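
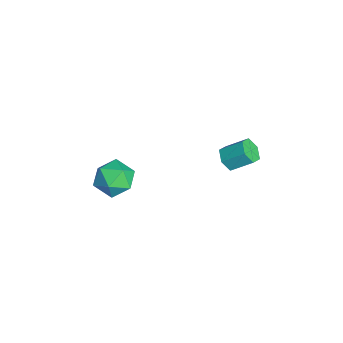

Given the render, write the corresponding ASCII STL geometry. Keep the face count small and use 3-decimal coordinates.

solid 
facet normal -0.190 -0.774 -0.604
outer loop
vertex -2.809 2.531 -3.412
vertex -3.514 2.504 -3.156
vertex -3.347 2.928 -3.752
endloop
endfacet
facet normal 0.671 0.348 -0.655
outer loop
vertex -2.809 2.531 -3.412
vertex -3.347 2.928 -3.752
vertex -2.542 3.622 -2.56
endloop
endfacet
facet normal 0.671 0.346 -0.655
outer loop
vertex -2.542 3.622 -2.56
vertex -3.347 2.928 -3.752
vertex -3.079 4.02 -2.9
endloop
endfacet
facet normal 0.191 0.774 0.604
outer loop
vertex -2.542 3.622 -2.56
vertex -3.079 4.02 -2.9
vertex -3.246 3.596 -2.304
endloop
endfacet
facet normal -0.191 -0.774 -0.604
outer loop
vertex -3.347 2.928 -3.752
vertex -3.514 2.504 -3.156
vertex -4.052 2.902 -3.496
endloop
endfacet
facet normal -0.285 0.632 -0.721
outer loop
vertex -3.347 2.928 -3.752
vertex -4.052 2.902 -3.496
vertex -3.079 4.02 -2.9
endloop
endfacet
facet normal -0.286 0.632 -0.720
outer loop
vertex -3.079 4.02 -2.9
vertex -4.052 2.902 -3.496
vertex -3.784 3.993 -2.644
endloop
endfacet
facet normal 0.190 0.774 0.604
outer loop
vertex -3.079 4.02 -2.9
vertex -3.784 3.993 -2.644
vertex -3.246 3.596 -2.304
endloop
endfacet
facet normal -0.191 -0.774 -0.604
outer loop
vertex -4.052 2.902 -3.496
vertex -3.514 2.504 -3.156
vertex -4.218 2.478 -2.9
endloop
endfacet
facet normal -0.956 0.285 -0.064
outer loop
vertex -4.052 2.902 -3.496
vertex -4.218 2.478 -2.9
vertex -3.784 3.993 -2.644
endloop
endfacet
facet normal -0.956 0.285 -0.065
outer loop
vertex -3.784 3.993 -2.644
vertex -4.218 2.478 -2.9
vertex -3.951 3.569 -2.048
endloop
endfacet
facet normal 0.190 0.774 0.604
outer loop
vertex -3.784 3.993 -2.644
vertex -3.951 3.569 -2.048
vertex -3.246 3.596 -2.304
endloop
endfacet
facet normal -0.191 -0.774 -0.604
outer loop
vertex -4.218 2.478 -2.9
vertex -3.514 2.504 -3.156
vertex -3.681 2.08 -2.56
endloop
endfacet
facet normal -0.672 -0.347 0.655
outer loop
vertex -4.218 2.478 -2.9
vertex -3.681 2.08 -2.56
vertex -3.951 3.569 -2.048
endloop
endfacet
facet normal -0.671 -0.347 0.656
outer loop
vertex -3.951 3.569 -2.048
vertex -3.681 2.08 -2.56
vertex -3.413 3.172 -1.708
endloop
endfacet
facet normal 0.190 0.774 0.604
outer loop
vertex -3.951 3.569 -2.048
vertex -3.413 3.172 -1.708
vertex -3.246 3.596 -2.304
endloop
endfacet
facet normal -0.190 -0.774 -0.604
outer loop
vertex -3.681 2.08 -2.56
vertex -3.514 2.504 -3.156
vertex -2.976 2.107 -2.816
endloop
endfacet
facet normal 0.286 -0.632 0.720
outer loop
vertex -3.681 2.08 -2.56
vertex -2.976 2.107 -2.816
vertex -3.413 3.172 -1.708
endloop
endfacet
facet normal 0.285 -0.632 0.720
outer loop
vertex -3.413 3.172 -1.708
vertex -2.976 2.107 -2.816
vertex -2.708 3.198 -1.964
endloop
endfacet
facet normal 0.191 0.774 0.604
outer loop
vertex -3.413 3.172 -1.708
vertex -2.708 3.198 -1.964
vertex -3.246 3.596 -2.304
endloop
endfacet
facet normal -0.190 -0.774 -0.604
outer loop
vertex -2.976 2.107 -2.816
vertex -3.514 2.504 -3.156
vertex -2.809 2.531 -3.412
endloop
endfacet
facet normal 0.956 -0.286 0.065
outer loop
vertex -2.976 2.107 -2.816
vertex -2.809 2.531 -3.412
vertex -2.708 3.198 -1.964
endloop
endfacet
facet normal 0.957 -0.284 0.064
outer loop
vertex -2.708 3.198 -1.964
vertex -2.809 2.531 -3.412
vertex -2.542 3.622 -2.56
endloop
endfacet
facet normal 0.191 0.774 0.604
outer loop
vertex -2.708 3.198 -1.964
vertex -2.542 3.622 -2.56
vertex -3.246 3.596 -2.304
endloop
endfacet
facet normal -0.783 0.593 0.187
outer loop
vertex -4.19 -2.839 -4.268
vertex -4.023 -2.976 -3.131
vertex -3.501 -2.11 -3.693
endloop
endfacet
facet normal -0.465 0.776 -0.426
outer loop
vertex -4.19 -2.839 -4.268
vertex -3.501 -2.11 -3.693
vertex -3.19 -2.497 -4.737
endloop
endfacet
facet normal -0.472 0.206 -0.857
outer loop
vertex -4.19 -2.839 -4.268
vertex -3.19 -2.497 -4.737
vertex -3.52 -3.602 -4.821
endloop
endfacet
facet normal -0.795 -0.328 -0.511
outer loop
vertex -4.19 -2.839 -4.268
vertex -3.52 -3.602 -4.821
vertex -4.035 -3.898 -3.829
endloop
endfacet
facet normal -0.987 -0.089 0.134
outer loop
vertex -4.19 -2.839 -4.268
vertex -4.035 -3.898 -3.829
vertex -4.023 -2.976 -3.131
endloop
endfacet
facet normal 0.215 0.935 -0.282
outer loop
vertex -3.19 -2.497 -4.737
vertex -3.501 -2.11 -3.693
vertex -2.405 -2.422 -3.891
endloop
endfacet
facet normal -0.299 0.640 0.708
outer loop
vertex -3.501 -2.11 -3.693
vertex -4.023 -2.976 -3.131
vertex -2.92 -2.718 -2.899
endloop
endfacet
facet normal -0.628 -0.464 0.624
outer loop
vertex -4.023 -2.976 -3.131
vertex -4.035 -3.898 -3.829
vertex -3.25 -3.823 -2.983
endloop
endfacet
facet normal -0.318 -0.851 -0.419
outer loop
vertex -4.035 -3.898 -3.829
vertex -3.52 -3.602 -4.821
vertex -2.939 -4.21 -4.027
endloop
endfacet
facet normal 0.203 0.014 -0.979
outer loop
vertex -3.52 -3.602 -4.821
vertex -3.19 -2.497 -4.737
vertex -2.417 -3.344 -4.589
endloop
endfacet
facet normal 0.795 0.328 0.511
outer loop
vertex -2.25 -3.481 -3.452
vertex -2.405 -2.422 -3.891
vertex -2.92 -2.718 -2.899
endloop
endfacet
facet normal 0.472 -0.206 0.857
outer loop
vertex -2.25 -3.481 -3.452
vertex -2.92 -2.718 -2.899
vertex -3.25 -3.823 -2.983
endloop
endfacet
facet normal 0.465 -0.776 0.426
outer loop
vertex -2.25 -3.481 -3.452
vertex -3.25 -3.823 -2.983
vertex -2.939 -4.21 -4.027
endloop
endfacet
facet normal 0.783 -0.593 -0.187
outer loop
vertex -2.25 -3.481 -3.452
vertex -2.939 -4.21 -4.027
vertex -2.417 -3.344 -4.589
endloop
endfacet
facet normal 0.987 0.089 -0.134
outer loop
vertex -2.25 -3.481 -3.452
vertex -2.417 -3.344 -4.589
vertex -2.405 -2.422 -3.891
endloop
endfacet
facet normal 0.318 0.851 0.419
outer loop
vertex -2.92 -2.718 -2.899
vertex -2.405 -2.422 -3.891
vertex -3.501 -2.11 -3.693
endloop
endfacet
facet normal -0.203 -0.014 0.979
outer loop
vertex -3.25 -3.823 -2.983
vertex -2.92 -2.718 -2.899
vertex -4.023 -2.976 -3.131
endloop
endfacet
facet normal -0.215 -0.935 0.282
outer loop
vertex -2.939 -4.21 -4.027
vertex -3.25 -3.823 -2.983
vertex -4.035 -3.898 -3.829
endloop
endfacet
facet normal 0.299 -0.640 -0.708
outer loop
vertex -2.417 -3.344 -4.589
vertex -2.939 -4.21 -4.027
vertex -3.52 -3.602 -4.821
endloop
endfacet
facet normal 0.628 0.464 -0.624
outer loop
vertex -2.405 -2.422 -3.891
vertex -2.417 -3.344 -4.589
vertex -3.19 -2.497 -4.737
endloop
endfacet

endsolid


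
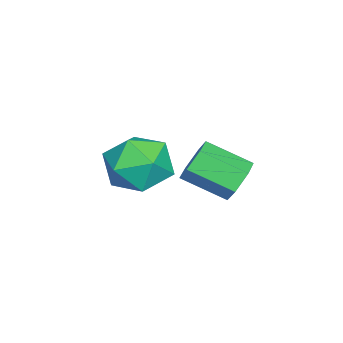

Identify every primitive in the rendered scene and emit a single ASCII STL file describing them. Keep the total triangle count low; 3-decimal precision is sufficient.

solid 
facet normal -0.968 -0.235 -0.086
outer loop
vertex -0.51 -2.79 -1.007
vertex -0.211 -3.909 -1.315
vertex -0.381 -3.63 -0.162
endloop
endfacet
facet normal -0.872 0.274 0.405
outer loop
vertex -0.51 -2.79 -1.007
vertex -0.381 -3.63 -0.162
vertex 0.05 -2.526 0.02
endloop
endfacet
facet normal -0.553 0.828 0.089
outer loop
vertex -0.51 -2.79 -1.007
vertex 0.05 -2.526 0.02
vertex 0.487 -2.123 -1.021
endloop
endfacet
facet normal -0.452 0.662 -0.598
outer loop
vertex -0.51 -2.79 -1.007
vertex 0.487 -2.123 -1.021
vertex 0.326 -2.977 -1.846
endloop
endfacet
facet normal -0.708 0.005 -0.706
outer loop
vertex -0.51 -2.79 -1.007
vertex 0.326 -2.977 -1.846
vertex -0.211 -3.909 -1.315
endloop
endfacet
facet normal -0.429 0.019 0.903
outer loop
vertex 0.05 -2.526 0.02
vertex -0.381 -3.63 -0.162
vertex 0.694 -3.483 0.346
endloop
endfacet
facet normal -0.584 -0.804 0.108
outer loop
vertex -0.381 -3.63 -0.162
vertex -0.211 -3.909 -1.315
vertex 0.533 -4.337 -0.479
endloop
endfacet
facet normal -0.164 -0.415 -0.895
outer loop
vertex -0.211 -3.909 -1.315
vertex 0.326 -2.977 -1.846
vertex 0.97 -3.934 -1.52
endloop
endfacet
facet normal 0.251 0.648 -0.719
outer loop
vertex 0.326 -2.977 -1.846
vertex 0.487 -2.123 -1.021
vertex 1.401 -2.83 -1.338
endloop
endfacet
facet normal 0.087 0.916 0.391
outer loop
vertex 0.487 -2.123 -1.021
vertex 0.05 -2.526 0.02
vertex 1.231 -2.551 -0.185
endloop
endfacet
facet normal 0.452 -0.662 0.598
outer loop
vertex 1.53 -3.67 -0.493
vertex 0.694 -3.483 0.346
vertex 0.533 -4.337 -0.479
endloop
endfacet
facet normal 0.553 -0.828 -0.089
outer loop
vertex 1.53 -3.67 -0.493
vertex 0.533 -4.337 -0.479
vertex 0.97 -3.934 -1.52
endloop
endfacet
facet normal 0.872 -0.274 -0.405
outer loop
vertex 1.53 -3.67 -0.493
vertex 0.97 -3.934 -1.52
vertex 1.401 -2.83 -1.338
endloop
endfacet
facet normal 0.968 0.235 0.086
outer loop
vertex 1.53 -3.67 -0.493
vertex 1.401 -2.83 -1.338
vertex 1.231 -2.551 -0.185
endloop
endfacet
facet normal 0.708 -0.005 0.706
outer loop
vertex 1.53 -3.67 -0.493
vertex 1.231 -2.551 -0.185
vertex 0.694 -3.483 0.346
endloop
endfacet
facet normal -0.251 -0.648 0.719
outer loop
vertex 0.533 -4.337 -0.479
vertex 0.694 -3.483 0.346
vertex -0.381 -3.63 -0.162
endloop
endfacet
facet normal -0.087 -0.916 -0.391
outer loop
vertex 0.97 -3.934 -1.52
vertex 0.533 -4.337 -0.479
vertex -0.211 -3.909 -1.315
endloop
endfacet
facet normal 0.429 -0.019 -0.903
outer loop
vertex 1.401 -2.83 -1.338
vertex 0.97 -3.934 -1.52
vertex 0.326 -2.977 -1.846
endloop
endfacet
facet normal 0.584 0.804 -0.108
outer loop
vertex 1.231 -2.551 -0.185
vertex 1.401 -2.83 -1.338
vertex 0.487 -2.123 -1.021
endloop
endfacet
facet normal 0.164 0.415 0.895
outer loop
vertex 0.694 -3.483 0.346
vertex 1.231 -2.551 -0.185
vertex 0.05 -2.526 0.02
endloop
endfacet
facet normal -0.021 0.895 -0.446
outer loop
vertex 2.245 0.534 0.541
vertex 1.914 0.228 -0.058
vertex 1.497 0.498 0.504
endloop
endfacet
facet normal -0.066 0.444 0.894
outer loop
vertex 2.245 0.534 0.541
vertex 1.497 0.498 0.504
vertex 2.278 -0.862 1.237
endloop
endfacet
facet normal -0.066 0.444 0.894
outer loop
vertex 2.278 -0.862 1.237
vertex 1.497 0.498 0.504
vertex 1.53 -0.898 1.2
endloop
endfacet
facet normal 0.021 -0.895 0.446
outer loop
vertex 2.278 -0.862 1.237
vertex 1.53 -0.898 1.2
vertex 1.946 -1.168 0.638
endloop
endfacet
facet normal -0.021 0.895 -0.446
outer loop
vertex 1.497 0.498 0.504
vertex 1.914 0.228 -0.058
vertex 1.165 0.192 -0.095
endloop
endfacet
facet normal -0.896 0.181 0.405
outer loop
vertex 1.497 0.498 0.504
vertex 1.165 0.192 -0.095
vertex 1.53 -0.898 1.2
endloop
endfacet
facet normal -0.896 0.181 0.405
outer loop
vertex 1.53 -0.898 1.2
vertex 1.165 0.192 -0.095
vertex 1.198 -1.204 0.601
endloop
endfacet
facet normal 0.021 -0.895 0.446
outer loop
vertex 1.53 -0.898 1.2
vertex 1.198 -1.204 0.601
vertex 1.946 -1.168 0.638
endloop
endfacet
facet normal -0.021 0.895 -0.446
outer loop
vertex 1.165 0.192 -0.095
vertex 1.914 0.228 -0.058
vertex 1.582 -0.078 -0.657
endloop
endfacet
facet normal -0.831 -0.264 -0.490
outer loop
vertex 1.165 0.192 -0.095
vertex 1.582 -0.078 -0.657
vertex 1.198 -1.204 0.601
endloop
endfacet
facet normal -0.831 -0.264 -0.490
outer loop
vertex 1.198 -1.204 0.601
vertex 1.582 -0.078 -0.657
vertex 1.615 -1.474 0.039
endloop
endfacet
facet normal 0.021 -0.895 0.446
outer loop
vertex 1.198 -1.204 0.601
vertex 1.615 -1.474 0.039
vertex 1.946 -1.168 0.638
endloop
endfacet
facet normal -0.021 0.895 -0.446
outer loop
vertex 1.582 -0.078 -0.657
vertex 1.914 0.228 -0.058
vertex 2.33 -0.042 -0.62
endloop
endfacet
facet normal 0.066 -0.444 -0.894
outer loop
vertex 1.582 -0.078 -0.657
vertex 2.33 -0.042 -0.62
vertex 1.615 -1.474 0.039
endloop
endfacet
facet normal 0.066 -0.444 -0.894
outer loop
vertex 1.615 -1.474 0.039
vertex 2.33 -0.042 -0.62
vertex 2.363 -1.438 0.076
endloop
endfacet
facet normal 0.021 -0.895 0.446
outer loop
vertex 1.615 -1.474 0.039
vertex 2.363 -1.438 0.076
vertex 1.946 -1.168 0.638
endloop
endfacet
facet normal -0.021 0.895 -0.446
outer loop
vertex 2.33 -0.042 -0.62
vertex 1.914 0.228 -0.058
vertex 2.662 0.264 -0.021
endloop
endfacet
facet normal 0.896 -0.181 -0.405
outer loop
vertex 2.33 -0.042 -0.62
vertex 2.662 0.264 -0.021
vertex 2.363 -1.438 0.076
endloop
endfacet
facet normal 0.896 -0.181 -0.405
outer loop
vertex 2.363 -1.438 0.076
vertex 2.662 0.264 -0.021
vertex 2.695 -1.132 0.675
endloop
endfacet
facet normal 0.021 -0.895 0.446
outer loop
vertex 2.363 -1.438 0.076
vertex 2.695 -1.132 0.675
vertex 1.946 -1.168 0.638
endloop
endfacet
facet normal -0.021 0.895 -0.446
outer loop
vertex 2.662 0.264 -0.021
vertex 1.914 0.228 -0.058
vertex 2.245 0.534 0.541
endloop
endfacet
facet normal 0.831 0.264 0.490
outer loop
vertex 2.662 0.264 -0.021
vertex 2.245 0.534 0.541
vertex 2.695 -1.132 0.675
endloop
endfacet
facet normal 0.831 0.264 0.490
outer loop
vertex 2.695 -1.132 0.675
vertex 2.245 0.534 0.541
vertex 2.278 -0.862 1.237
endloop
endfacet
facet normal 0.021 -0.895 0.446
outer loop
vertex 2.695 -1.132 0.675
vertex 2.278 -0.862 1.237
vertex 1.946 -1.168 0.638
endloop
endfacet

endsolid


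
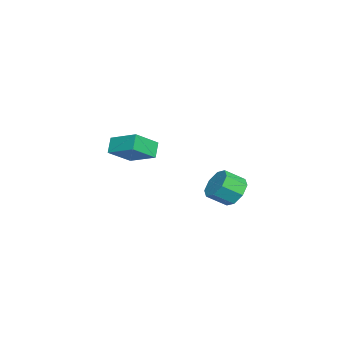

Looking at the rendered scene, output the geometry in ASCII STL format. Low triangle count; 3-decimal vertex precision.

solid 
facet normal -0.666 0.037 0.745
outer loop
vertex -1.569 -1.561 -1.233
vertex -2.423 -0.709 -2.038
vertex -2.269 -2.798 -1.798
endloop
endfacet
facet normal 0.590 -0.587 0.555
outer loop
vertex -1.677 -2.831 -2.462
vertex -1.569 -1.561 -1.233
vertex -2.269 -2.798 -1.798
endloop
endfacet
facet normal -0.665 0.037 0.746
outer loop
vertex -2.269 -2.798 -1.798
vertex -2.423 -0.709 -2.038
vertex -3.124 -1.947 -2.603
endloop
endfacet
facet normal -0.458 -0.809 -0.368
outer loop
vertex -3.124 -1.947 -2.603
vertex -1.677 -2.831 -2.462
vertex -2.269 -2.798 -1.798
endloop
endfacet
facet normal 0.459 0.808 0.369
outer loop
vertex -1.569 -1.561 -1.233
vertex -1.831 -0.742 -2.702
vertex -2.423 -0.709 -2.038
endloop
endfacet
facet normal 0.590 -0.587 0.555
outer loop
vertex -0.976 -1.593 -1.897
vertex -1.569 -1.561 -1.233
vertex -1.677 -2.831 -2.462
endloop
endfacet
facet normal 0.457 0.809 0.369
outer loop
vertex -0.976 -1.593 -1.897
vertex -1.831 -0.742 -2.702
vertex -1.569 -1.561 -1.233
endloop
endfacet
facet normal -0.590 0.587 -0.555
outer loop
vertex -2.423 -0.709 -2.038
vertex -1.831 -0.742 -2.702
vertex -3.124 -1.947 -2.603
endloop
endfacet
facet normal -0.458 -0.808 -0.370
outer loop
vertex -2.531 -1.979 -3.267
vertex -1.677 -2.831 -2.462
vertex -3.124 -1.947 -2.603
endloop
endfacet
facet normal -0.590 0.587 -0.555
outer loop
vertex -3.124 -1.947 -2.603
vertex -1.831 -0.742 -2.702
vertex -2.531 -1.979 -3.267
endloop
endfacet
facet normal 0.666 -0.037 -0.745
outer loop
vertex -2.531 -1.979 -3.267
vertex -0.976 -1.593 -1.897
vertex -1.677 -2.831 -2.462
endloop
endfacet
facet normal 0.666 -0.036 -0.745
outer loop
vertex -1.831 -0.742 -2.702
vertex -0.976 -1.593 -1.897
vertex -2.531 -1.979 -3.267
endloop
endfacet
facet normal -0.264 0.786 -0.559
outer loop
vertex 3.311 2.97 -3.037
vertex 2.993 3.309 -2.411
vertex 3.7 3.312 -2.74
endloop
endfacet
facet normal 0.711 -0.233 -0.663
outer loop
vertex 3.311 2.97 -3.037
vertex 3.7 3.312 -2.74
vertex 3.586 2.153 -2.455
endloop
endfacet
facet normal 0.711 -0.233 -0.663
outer loop
vertex 3.586 2.153 -2.455
vertex 3.7 3.312 -2.74
vertex 3.975 2.495 -2.158
endloop
endfacet
facet normal 0.264 -0.786 0.559
outer loop
vertex 3.586 2.153 -2.455
vertex 3.975 2.495 -2.158
vertex 3.267 2.491 -1.829
endloop
endfacet
facet normal -0.264 0.786 -0.559
outer loop
vertex 3.7 3.312 -2.74
vertex 2.993 3.309 -2.411
vertex 3.674 3.652 -2.25
endloop
endfacet
facet normal 0.963 0.241 -0.116
outer loop
vertex 3.7 3.312 -2.74
vertex 3.674 3.652 -2.25
vertex 3.975 2.495 -2.158
endloop
endfacet
facet normal 0.963 0.241 -0.116
outer loop
vertex 3.975 2.495 -2.158
vertex 3.674 3.652 -2.25
vertex 3.949 2.835 -1.668
endloop
endfacet
facet normal 0.264 -0.786 0.559
outer loop
vertex 3.975 2.495 -2.158
vertex 3.949 2.835 -1.668
vertex 3.267 2.491 -1.829
endloop
endfacet
facet normal -0.264 0.786 -0.559
outer loop
vertex 3.674 3.652 -2.25
vertex 2.993 3.309 -2.411
vertex 3.249 3.791 -1.854
endloop
endfacet
facet normal 0.651 0.573 0.497
outer loop
vertex 3.674 3.652 -2.25
vertex 3.249 3.791 -1.854
vertex 3.949 2.835 -1.668
endloop
endfacet
facet normal 0.651 0.573 0.498
outer loop
vertex 3.949 2.835 -1.668
vertex 3.249 3.791 -1.854
vertex 3.524 2.974 -1.273
endloop
endfacet
facet normal 0.264 -0.785 0.560
outer loop
vertex 3.949 2.835 -1.668
vertex 3.524 2.974 -1.273
vertex 3.267 2.491 -1.829
endloop
endfacet
facet normal -0.264 0.786 -0.559
outer loop
vertex 3.249 3.791 -1.854
vertex 2.993 3.309 -2.411
vertex 2.674 3.647 -1.785
endloop
endfacet
facet normal -0.044 0.569 0.821
outer loop
vertex 3.249 3.791 -1.854
vertex 2.674 3.647 -1.785
vertex 3.524 2.974 -1.273
endloop
endfacet
facet normal -0.043 0.570 0.820
outer loop
vertex 3.524 2.974 -1.273
vertex 2.674 3.647 -1.785
vertex 2.949 2.83 -1.203
endloop
endfacet
facet normal 0.265 -0.785 0.560
outer loop
vertex 3.524 2.974 -1.273
vertex 2.949 2.83 -1.203
vertex 3.267 2.491 -1.829
endloop
endfacet
facet normal -0.264 0.786 -0.559
outer loop
vertex 2.674 3.647 -1.785
vertex 2.993 3.309 -2.411
vertex 2.285 3.305 -2.082
endloop
endfacet
facet normal -0.711 0.233 0.663
outer loop
vertex 2.674 3.647 -1.785
vertex 2.285 3.305 -2.082
vertex 2.949 2.83 -1.203
endloop
endfacet
facet normal -0.711 0.233 0.663
outer loop
vertex 2.949 2.83 -1.203
vertex 2.285 3.305 -2.082
vertex 2.56 2.488 -1.5
endloop
endfacet
facet normal 0.264 -0.786 0.559
outer loop
vertex 2.949 2.83 -1.203
vertex 2.56 2.488 -1.5
vertex 3.267 2.491 -1.829
endloop
endfacet
facet normal -0.264 0.786 -0.559
outer loop
vertex 2.285 3.305 -2.082
vertex 2.993 3.309 -2.411
vertex 2.311 2.965 -2.572
endloop
endfacet
facet normal -0.963 -0.241 0.116
outer loop
vertex 2.285 3.305 -2.082
vertex 2.311 2.965 -2.572
vertex 2.56 2.488 -1.5
endloop
endfacet
facet normal -0.963 -0.241 0.116
outer loop
vertex 2.56 2.488 -1.5
vertex 2.311 2.965 -2.572
vertex 2.586 2.148 -1.99
endloop
endfacet
facet normal 0.264 -0.786 0.559
outer loop
vertex 2.56 2.488 -1.5
vertex 2.586 2.148 -1.99
vertex 3.267 2.491 -1.829
endloop
endfacet
facet normal -0.264 0.785 -0.560
outer loop
vertex 2.311 2.965 -2.572
vertex 2.993 3.309 -2.411
vertex 2.736 2.826 -2.967
endloop
endfacet
facet normal -0.650 -0.574 -0.498
outer loop
vertex 2.311 2.965 -2.572
vertex 2.736 2.826 -2.967
vertex 2.586 2.148 -1.99
endloop
endfacet
facet normal -0.651 -0.573 -0.498
outer loop
vertex 2.586 2.148 -1.99
vertex 2.736 2.826 -2.967
vertex 3.011 2.009 -2.386
endloop
endfacet
facet normal 0.264 -0.786 0.559
outer loop
vertex 2.586 2.148 -1.99
vertex 3.011 2.009 -2.386
vertex 3.267 2.491 -1.829
endloop
endfacet
facet normal -0.265 0.785 -0.560
outer loop
vertex 2.736 2.826 -2.967
vertex 2.993 3.309 -2.411
vertex 3.311 2.97 -3.037
endloop
endfacet
facet normal 0.043 -0.569 -0.821
outer loop
vertex 2.736 2.826 -2.967
vertex 3.311 2.97 -3.037
vertex 3.011 2.009 -2.386
endloop
endfacet
facet normal 0.044 -0.570 -0.821
outer loop
vertex 3.011 2.009 -2.386
vertex 3.311 2.97 -3.037
vertex 3.586 2.153 -2.455
endloop
endfacet
facet normal 0.264 -0.786 0.559
outer loop
vertex 3.011 2.009 -2.386
vertex 3.586 2.153 -2.455
vertex 3.267 2.491 -1.829
endloop
endfacet

endsolid


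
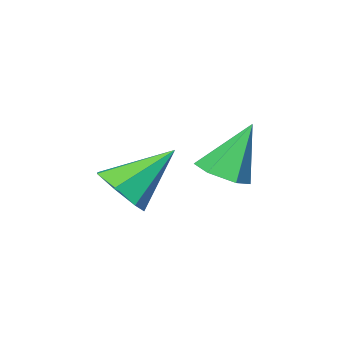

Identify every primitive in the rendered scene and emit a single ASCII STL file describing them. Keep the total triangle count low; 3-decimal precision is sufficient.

solid 
facet normal 0.451 -0.094 -0.888
outer loop
vertex -0.426 -4.151 -2.963
vertex -0.997 -3.595 -3.312
vertex -0.256 -3.298 -2.967
endloop
endfacet
facet normal 0.657 -0.128 0.743
outer loop
vertex -0.426 -4.151 -2.963
vertex -0.256 -3.298 -2.967
vertex -1.903 -3.405 -1.528
endloop
endfacet
facet normal 0.451 -0.095 -0.887
outer loop
vertex -0.256 -3.298 -2.967
vertex -0.997 -3.595 -3.312
vertex -0.827 -2.742 -3.317
endloop
endfacet
facet normal 0.408 0.748 0.523
outer loop
vertex -0.256 -3.298 -2.967
vertex -0.827 -2.742 -3.317
vertex -1.903 -3.405 -1.528
endloop
endfacet
facet normal 0.450 -0.095 -0.888
outer loop
vertex -0.827 -2.742 -3.317
vertex -0.997 -3.595 -3.312
vertex -1.568 -3.039 -3.661
endloop
endfacet
facet normal -0.407 0.909 0.092
outer loop
vertex -0.827 -2.742 -3.317
vertex -1.568 -3.039 -3.661
vertex -1.903 -3.405 -1.528
endloop
endfacet
facet normal 0.451 -0.094 -0.888
outer loop
vertex -1.568 -3.039 -3.661
vertex -0.997 -3.595 -3.312
vertex -1.739 -3.892 -3.657
endloop
endfacet
facet normal -0.974 0.195 -0.120
outer loop
vertex -1.568 -3.039 -3.661
vertex -1.739 -3.892 -3.657
vertex -1.903 -3.405 -1.528
endloop
endfacet
facet normal 0.451 -0.094 -0.888
outer loop
vertex -1.739 -3.892 -3.657
vertex -0.997 -3.595 -3.312
vertex -1.168 -4.448 -3.308
endloop
endfacet
facet normal -0.725 -0.682 0.100
outer loop
vertex -1.739 -3.892 -3.657
vertex -1.168 -4.448 -3.308
vertex -1.903 -3.405 -1.528
endloop
endfacet
facet normal 0.451 -0.094 -0.888
outer loop
vertex -1.168 -4.448 -3.308
vertex -0.997 -3.595 -3.312
vertex -0.426 -4.151 -2.963
endloop
endfacet
facet normal 0.090 -0.843 0.531
outer loop
vertex -1.168 -4.448 -3.308
vertex -0.426 -4.151 -2.963
vertex -1.903 -3.405 -1.528
endloop
endfacet
facet normal 0.736 -0.215 -0.641
outer loop
vertex 2.707 -3.5 -2.871
vertex 2.116 -4.104 -3.347
vertex 2.262 -3.157 -3.497
endloop
endfacet
facet normal 0.104 0.901 0.420
outer loop
vertex 2.707 -3.5 -2.871
vertex 2.262 -3.157 -3.497
vertex 0.584 -3.656 -2.013
endloop
endfacet
facet normal 0.737 -0.215 -0.641
outer loop
vertex 2.262 -3.157 -3.497
vertex 2.116 -4.104 -3.347
vertex 1.707 -3.527 -4.011
endloop
endfacet
facet normal -0.424 0.887 -0.181
outer loop
vertex 2.262 -3.157 -3.497
vertex 1.707 -3.527 -4.011
vertex 0.584 -3.656 -2.013
endloop
endfacet
facet normal 0.737 -0.216 -0.641
outer loop
vertex 1.707 -3.527 -4.011
vertex 2.116 -4.104 -3.347
vertex 1.46 -4.332 -4.024
endloop
endfacet
facet normal -0.847 0.267 -0.459
outer loop
vertex 1.707 -3.527 -4.011
vertex 1.46 -4.332 -4.024
vertex 0.584 -3.656 -2.013
endloop
endfacet
facet normal 0.737 -0.216 -0.641
outer loop
vertex 1.46 -4.332 -4.024
vertex 2.116 -4.104 -3.347
vertex 1.707 -4.965 -3.527
endloop
endfacet
facet normal -0.847 -0.491 -0.204
outer loop
vertex 1.46 -4.332 -4.024
vertex 1.707 -4.965 -3.527
vertex 0.584 -3.656 -2.013
endloop
endfacet
facet normal 0.736 -0.216 -0.641
outer loop
vertex 1.707 -4.965 -3.527
vertex 2.116 -4.104 -3.347
vertex 2.262 -4.95 -2.895
endloop
endfacet
facet normal -0.424 -0.817 0.392
outer loop
vertex 1.707 -4.965 -3.527
vertex 2.262 -4.95 -2.895
vertex 0.584 -3.656 -2.013
endloop
endfacet
facet normal 0.737 -0.215 -0.641
outer loop
vertex 2.262 -4.95 -2.895
vertex 2.116 -4.104 -3.347
vertex 2.707 -4.298 -2.602
endloop
endfacet
facet normal 0.103 -0.465 0.879
outer loop
vertex 2.262 -4.95 -2.895
vertex 2.707 -4.298 -2.602
vertex 0.584 -3.656 -2.013
endloop
endfacet
facet normal 0.737 -0.216 -0.641
outer loop
vertex 2.707 -4.298 -2.602
vertex 2.116 -4.104 -3.347
vertex 2.707 -3.5 -2.871
endloop
endfacet
facet normal 0.338 0.301 0.892
outer loop
vertex 2.707 -4.298 -2.602
vertex 2.707 -3.5 -2.871
vertex 0.584 -3.656 -2.013
endloop
endfacet

endsolid


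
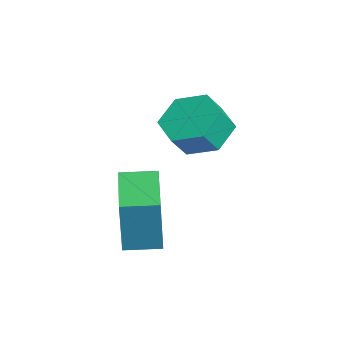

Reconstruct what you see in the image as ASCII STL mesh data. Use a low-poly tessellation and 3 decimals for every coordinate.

solid 
facet normal -0.367 0.491 -0.790
outer loop
vertex -2.729 1.613 -1.407
vertex -3.657 1.36 -1.133
vertex -3.25 2.209 -0.795
endloop
endfacet
facet normal 0.771 0.636 0.037
outer loop
vertex -2.729 1.613 -1.407
vertex -3.25 2.209 -0.795
vertex -2.355 1.113 -0.6
endloop
endfacet
facet normal 0.771 0.636 0.037
outer loop
vertex -2.355 1.113 -0.6
vertex -3.25 2.209 -0.795
vertex -2.876 1.709 0.011
endloop
endfacet
facet normal 0.366 -0.490 0.791
outer loop
vertex -2.355 1.113 -0.6
vertex -2.876 1.709 0.011
vertex -3.283 0.86 -0.327
endloop
endfacet
facet normal -0.366 0.490 -0.791
outer loop
vertex -3.25 2.209 -0.795
vertex -3.657 1.36 -1.133
vertex -4.178 1.956 -0.522
endloop
endfacet
facet normal -0.066 0.834 0.548
outer loop
vertex -3.25 2.209 -0.795
vertex -4.178 1.956 -0.522
vertex -2.876 1.709 0.011
endloop
endfacet
facet normal -0.066 0.834 0.548
outer loop
vertex -2.876 1.709 0.011
vertex -4.178 1.956 -0.522
vertex -3.804 1.456 0.284
endloop
endfacet
facet normal 0.366 -0.490 0.791
outer loop
vertex -2.876 1.709 0.011
vertex -3.804 1.456 0.284
vertex -3.283 0.86 -0.327
endloop
endfacet
facet normal -0.366 0.490 -0.791
outer loop
vertex -4.178 1.956 -0.522
vertex -3.657 1.36 -1.133
vertex -4.585 1.107 -0.86
endloop
endfacet
facet normal -0.837 0.198 0.511
outer loop
vertex -4.178 1.956 -0.522
vertex -4.585 1.107 -0.86
vertex -3.804 1.456 0.284
endloop
endfacet
facet normal -0.837 0.198 0.511
outer loop
vertex -3.804 1.456 0.284
vertex -4.585 1.107 -0.86
vertex -4.211 0.607 -0.053
endloop
endfacet
facet normal 0.367 -0.490 0.791
outer loop
vertex -3.804 1.456 0.284
vertex -4.211 0.607 -0.053
vertex -3.283 0.86 -0.327
endloop
endfacet
facet normal -0.366 0.490 -0.791
outer loop
vertex -4.585 1.107 -0.86
vertex -3.657 1.36 -1.133
vertex -4.064 0.511 -1.471
endloop
endfacet
facet normal -0.771 -0.636 -0.037
outer loop
vertex -4.585 1.107 -0.86
vertex -4.064 0.511 -1.471
vertex -4.211 0.607 -0.053
endloop
endfacet
facet normal -0.771 -0.636 -0.037
outer loop
vertex -4.211 0.607 -0.053
vertex -4.064 0.511 -1.471
vertex -3.69 0.011 -0.665
endloop
endfacet
facet normal 0.367 -0.491 0.790
outer loop
vertex -4.211 0.607 -0.053
vertex -3.69 0.011 -0.665
vertex -3.283 0.86 -0.327
endloop
endfacet
facet normal -0.366 0.490 -0.791
outer loop
vertex -4.064 0.511 -1.471
vertex -3.657 1.36 -1.133
vertex -3.136 0.764 -1.744
endloop
endfacet
facet normal 0.066 -0.834 -0.548
outer loop
vertex -4.064 0.511 -1.471
vertex -3.136 0.764 -1.744
vertex -3.69 0.011 -0.665
endloop
endfacet
facet normal 0.066 -0.834 -0.548
outer loop
vertex -3.69 0.011 -0.665
vertex -3.136 0.764 -1.744
vertex -2.762 0.264 -0.938
endloop
endfacet
facet normal 0.366 -0.490 0.791
outer loop
vertex -3.69 0.011 -0.665
vertex -2.762 0.264 -0.938
vertex -3.283 0.86 -0.327
endloop
endfacet
facet normal -0.367 0.490 -0.791
outer loop
vertex -3.136 0.764 -1.744
vertex -3.657 1.36 -1.133
vertex -2.729 1.613 -1.407
endloop
endfacet
facet normal 0.836 -0.198 -0.511
outer loop
vertex -3.136 0.764 -1.744
vertex -2.729 1.613 -1.407
vertex -2.762 0.264 -0.938
endloop
endfacet
facet normal 0.837 -0.198 -0.510
outer loop
vertex -2.762 0.264 -0.938
vertex -2.729 1.613 -1.407
vertex -2.355 1.113 -0.6
endloop
endfacet
facet normal 0.366 -0.490 0.791
outer loop
vertex -2.762 0.264 -0.938
vertex -2.355 1.113 -0.6
vertex -3.283 0.86 -0.327
endloop
endfacet
facet normal -0.984 0.116 0.134
outer loop
vertex -1.856 -1.354 -1.542
vertex -1.72 -0.253 -1.5
vertex -2.101 -1.251 -3.433
endloop
endfacet
facet normal -0.123 -0.992 -0.038
outer loop
vertex -0.28 -1.467 -3.68
vertex -1.856 -1.354 -1.542
vertex -2.101 -1.251 -3.433
endloop
endfacet
facet normal -0.984 0.117 0.134
outer loop
vertex -2.101 -1.251 -3.433
vertex -1.72 -0.253 -1.5
vertex -1.965 -0.151 -3.391
endloop
endfacet
facet normal -0.128 0.054 -0.990
outer loop
vertex -1.965 -0.151 -3.391
vertex -0.28 -1.467 -3.68
vertex -2.101 -1.251 -3.433
endloop
endfacet
facet normal 0.128 -0.054 0.990
outer loop
vertex -1.856 -1.354 -1.542
vertex 0.101 -0.469 -1.747
vertex -1.72 -0.253 -1.5
endloop
endfacet
facet normal -0.122 -0.992 -0.038
outer loop
vertex -0.035 -1.569 -1.789
vertex -1.856 -1.354 -1.542
vertex -0.28 -1.467 -3.68
endloop
endfacet
facet normal 0.128 -0.054 0.990
outer loop
vertex -0.035 -1.569 -1.789
vertex 0.101 -0.469 -1.747
vertex -1.856 -1.354 -1.542
endloop
endfacet
facet normal 0.123 0.992 0.038
outer loop
vertex -1.72 -0.253 -1.5
vertex 0.101 -0.469 -1.747
vertex -1.965 -0.151 -3.391
endloop
endfacet
facet normal -0.128 0.054 -0.990
outer loop
vertex -0.144 -0.366 -3.638
vertex -0.28 -1.467 -3.68
vertex -1.965 -0.151 -3.391
endloop
endfacet
facet normal 0.122 0.992 0.038
outer loop
vertex -1.965 -0.151 -3.391
vertex 0.101 -0.469 -1.747
vertex -0.144 -0.366 -3.638
endloop
endfacet
facet normal 0.984 -0.116 -0.134
outer loop
vertex -0.144 -0.366 -3.638
vertex -0.035 -1.569 -1.789
vertex -0.28 -1.467 -3.68
endloop
endfacet
facet normal 0.984 -0.117 -0.134
outer loop
vertex 0.101 -0.469 -1.747
vertex -0.035 -1.569 -1.789
vertex -0.144 -0.366 -3.638
endloop
endfacet

endsolid


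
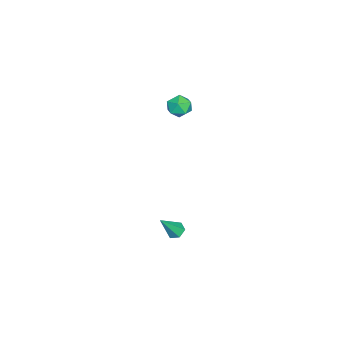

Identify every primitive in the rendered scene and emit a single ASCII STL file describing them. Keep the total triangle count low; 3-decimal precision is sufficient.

solid 
facet normal 0.102 0.354 0.930
outer loop
vertex -2.547 -2.478 2.629
vertex -2.729 -3.097 2.885
vertex -2.061 -2.957 2.758
endloop
endfacet
facet normal 0.548 0.685 0.479
outer loop
vertex -2.547 -2.478 2.629
vertex -2.061 -2.957 2.758
vertex -2.029 -2.577 2.178
endloop
endfacet
facet normal 0.157 0.987 -0.036
outer loop
vertex -2.547 -2.478 2.629
vertex -2.029 -2.577 2.178
vertex -2.677 -2.482 1.948
endloop
endfacet
facet normal -0.529 0.843 0.096
outer loop
vertex -2.547 -2.478 2.629
vertex -2.677 -2.482 1.948
vertex -3.109 -2.803 2.385
endloop
endfacet
facet normal -0.562 0.452 0.693
outer loop
vertex -2.547 -2.478 2.629
vertex -3.109 -2.803 2.385
vertex -2.729 -3.097 2.885
endloop
endfacet
facet normal 0.966 0.190 0.178
outer loop
vertex -2.029 -2.577 2.178
vertex -2.061 -2.957 2.758
vertex -1.891 -3.257 2.155
endloop
endfacet
facet normal 0.245 -0.345 0.906
outer loop
vertex -2.061 -2.957 2.758
vertex -2.729 -3.097 2.885
vertex -2.323 -3.578 2.592
endloop
endfacet
facet normal -0.832 -0.187 0.523
outer loop
vertex -2.729 -3.097 2.885
vertex -3.109 -2.803 2.385
vertex -2.971 -3.483 2.362
endloop
endfacet
facet normal -0.778 0.446 -0.442
outer loop
vertex -3.109 -2.803 2.385
vertex -2.677 -2.482 1.948
vertex -2.939 -3.103 1.782
endloop
endfacet
facet normal 0.332 0.679 -0.655
outer loop
vertex -2.677 -2.482 1.948
vertex -2.029 -2.577 2.178
vertex -2.271 -2.963 1.655
endloop
endfacet
facet normal 0.529 -0.843 -0.096
outer loop
vertex -2.453 -3.582 1.911
vertex -1.891 -3.257 2.155
vertex -2.323 -3.578 2.592
endloop
endfacet
facet normal -0.157 -0.987 0.036
outer loop
vertex -2.453 -3.582 1.911
vertex -2.323 -3.578 2.592
vertex -2.971 -3.483 2.362
endloop
endfacet
facet normal -0.548 -0.685 -0.479
outer loop
vertex -2.453 -3.582 1.911
vertex -2.971 -3.483 2.362
vertex -2.939 -3.103 1.782
endloop
endfacet
facet normal -0.102 -0.354 -0.930
outer loop
vertex -2.453 -3.582 1.911
vertex -2.939 -3.103 1.782
vertex -2.271 -2.963 1.655
endloop
endfacet
facet normal 0.562 -0.452 -0.693
outer loop
vertex -2.453 -3.582 1.911
vertex -2.271 -2.963 1.655
vertex -1.891 -3.257 2.155
endloop
endfacet
facet normal 0.778 -0.446 0.442
outer loop
vertex -2.323 -3.578 2.592
vertex -1.891 -3.257 2.155
vertex -2.061 -2.957 2.758
endloop
endfacet
facet normal -0.332 -0.679 0.655
outer loop
vertex -2.971 -3.483 2.362
vertex -2.323 -3.578 2.592
vertex -2.729 -3.097 2.885
endloop
endfacet
facet normal -0.966 -0.190 -0.178
outer loop
vertex -2.939 -3.103 1.782
vertex -2.971 -3.483 2.362
vertex -3.109 -2.803 2.385
endloop
endfacet
facet normal -0.245 0.345 -0.906
outer loop
vertex -2.271 -2.963 1.655
vertex -2.939 -3.103 1.782
vertex -2.677 -2.482 1.948
endloop
endfacet
facet normal 0.832 0.187 -0.523
outer loop
vertex -1.891 -3.257 2.155
vertex -2.271 -2.963 1.655
vertex -2.029 -2.577 2.178
endloop
endfacet
facet normal -0.489 0.323 -0.810
outer loop
vertex 0.442 -2.063 -4.718
vertex 0.065 -2.376 -4.615
vertex 0.063 -1.912 -4.429
endloop
endfacet
facet normal 0.546 0.779 0.309
outer loop
vertex 0.442 -2.063 -4.718
vertex 0.063 -1.912 -4.429
vertex 0.835 -2.884 -3.345
endloop
endfacet
facet normal -0.490 0.322 -0.810
outer loop
vertex 0.063 -1.912 -4.429
vertex 0.065 -2.376 -4.615
vertex -0.313 -2.225 -4.326
endloop
endfacet
facet normal -0.294 0.598 0.746
outer loop
vertex 0.063 -1.912 -4.429
vertex -0.313 -2.225 -4.326
vertex 0.835 -2.884 -3.345
endloop
endfacet
facet normal -0.489 0.325 -0.809
outer loop
vertex -0.313 -2.225 -4.326
vertex 0.065 -2.376 -4.615
vertex -0.311 -2.688 -4.513
endloop
endfacet
facet normal -0.710 -0.266 0.652
outer loop
vertex -0.313 -2.225 -4.326
vertex -0.311 -2.688 -4.513
vertex 0.835 -2.884 -3.345
endloop
endfacet
facet normal -0.489 0.324 -0.810
outer loop
vertex -0.311 -2.688 -4.513
vertex 0.065 -2.376 -4.615
vertex 0.067 -2.84 -4.802
endloop
endfacet
facet normal -0.288 -0.950 0.123
outer loop
vertex -0.311 -2.688 -4.513
vertex 0.067 -2.84 -4.802
vertex 0.835 -2.884 -3.345
endloop
endfacet
facet normal -0.490 0.324 -0.809
outer loop
vertex 0.067 -2.84 -4.802
vertex 0.065 -2.376 -4.615
vertex 0.444 -2.527 -4.905
endloop
endfacet
facet normal 0.554 -0.771 -0.315
outer loop
vertex 0.067 -2.84 -4.802
vertex 0.444 -2.527 -4.905
vertex 0.835 -2.884 -3.345
endloop
endfacet
facet normal -0.490 0.324 -0.809
outer loop
vertex 0.444 -2.527 -4.905
vertex 0.065 -2.376 -4.615
vertex 0.442 -2.063 -4.718
endloop
endfacet
facet normal 0.971 0.094 -0.222
outer loop
vertex 0.444 -2.527 -4.905
vertex 0.442 -2.063 -4.718
vertex 0.835 -2.884 -3.345
endloop
endfacet

endsolid


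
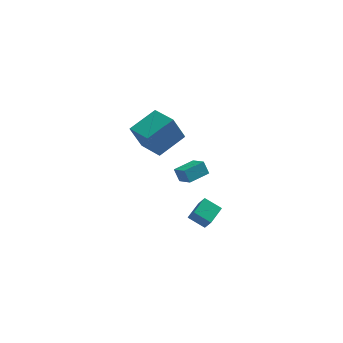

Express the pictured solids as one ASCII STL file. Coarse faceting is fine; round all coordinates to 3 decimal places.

solid 
facet normal -0.333 0.386 0.861
outer loop
vertex -0.665 -3.413 -0.53
vertex 0.375 -2.69 -0.452
vertex -1.165 -2.637 -1.071
endloop
endfacet
facet normal -0.819 -0.570 -0.061
outer loop
vertex -0.895 -2.95 -1.768
vertex -0.665 -3.413 -0.53
vertex -1.165 -2.637 -1.071
endloop
endfacet
facet normal -0.332 0.387 0.860
outer loop
vertex -1.165 -2.637 -1.071
vertex 0.375 -2.69 -0.452
vertex -0.124 -1.914 -0.994
endloop
endfacet
facet normal -0.466 0.725 -0.506
outer loop
vertex -0.124 -1.914 -0.994
vertex -0.895 -2.95 -1.768
vertex -1.165 -2.637 -1.071
endloop
endfacet
facet normal 0.466 -0.725 0.506
outer loop
vertex -0.665 -3.413 -0.53
vertex 0.645 -3.003 -1.149
vertex 0.375 -2.69 -0.452
endloop
endfacet
facet normal -0.820 -0.570 -0.061
outer loop
vertex -0.396 -3.726 -1.226
vertex -0.665 -3.413 -0.53
vertex -0.895 -2.95 -1.768
endloop
endfacet
facet normal 0.466 -0.725 0.506
outer loop
vertex -0.396 -3.726 -1.226
vertex 0.645 -3.003 -1.149
vertex -0.665 -3.413 -0.53
endloop
endfacet
facet normal 0.819 0.570 0.062
outer loop
vertex 0.375 -2.69 -0.452
vertex 0.645 -3.003 -1.149
vertex -0.124 -1.914 -0.994
endloop
endfacet
facet normal -0.466 0.725 -0.506
outer loop
vertex 0.145 -2.227 -1.69
vertex -0.895 -2.95 -1.768
vertex -0.124 -1.914 -0.994
endloop
endfacet
facet normal 0.819 0.570 0.060
outer loop
vertex -0.124 -1.914 -0.994
vertex 0.645 -3.003 -1.149
vertex 0.145 -2.227 -1.69
endloop
endfacet
facet normal 0.333 -0.386 -0.860
outer loop
vertex 0.145 -2.227 -1.69
vertex -0.396 -3.726 -1.226
vertex -0.895 -2.95 -1.768
endloop
endfacet
facet normal 0.332 -0.386 -0.861
outer loop
vertex 0.645 -3.003 -1.149
vertex -0.396 -3.726 -1.226
vertex 0.145 -2.227 -1.69
endloop
endfacet
facet normal -0.290 0.460 -0.839
outer loop
vertex -0.52 -4.02 -3.88
vertex 0.101 -3.076 -3.578
vertex 0.349 -4.424 -4.402
endloop
endfacet
facet normal -0.531 -0.807 -0.259
outer loop
vertex 0.639 -4.884 -3.562
vertex -0.52 -4.02 -3.88
vertex 0.349 -4.424 -4.402
endloop
endfacet
facet normal -0.290 0.460 -0.839
outer loop
vertex 0.349 -4.424 -4.402
vertex 0.101 -3.076 -3.578
vertex 0.969 -3.48 -4.099
endloop
endfacet
facet normal 0.797 -0.370 -0.478
outer loop
vertex 0.969 -3.48 -4.099
vertex 0.639 -4.884 -3.562
vertex 0.349 -4.424 -4.402
endloop
endfacet
facet normal -0.796 0.371 0.478
outer loop
vertex -0.52 -4.02 -3.88
vertex 0.391 -3.536 -2.738
vertex 0.101 -3.076 -3.578
endloop
endfacet
facet normal -0.531 -0.807 -0.258
outer loop
vertex -0.229 -4.48 -3.041
vertex -0.52 -4.02 -3.88
vertex 0.639 -4.884 -3.562
endloop
endfacet
facet normal -0.796 0.369 0.479
outer loop
vertex -0.229 -4.48 -3.041
vertex 0.391 -3.536 -2.738
vertex -0.52 -4.02 -3.88
endloop
endfacet
facet normal 0.531 0.807 0.259
outer loop
vertex 0.101 -3.076 -3.578
vertex 0.391 -3.536 -2.738
vertex 0.969 -3.48 -4.099
endloop
endfacet
facet normal 0.796 -0.370 -0.479
outer loop
vertex 1.26 -3.94 -3.26
vertex 0.639 -4.884 -3.562
vertex 0.969 -3.48 -4.099
endloop
endfacet
facet normal 0.531 0.807 0.259
outer loop
vertex 0.969 -3.48 -4.099
vertex 0.391 -3.536 -2.738
vertex 1.26 -3.94 -3.26
endloop
endfacet
facet normal 0.290 -0.459 0.840
outer loop
vertex 1.26 -3.94 -3.26
vertex -0.229 -4.48 -3.041
vertex 0.639 -4.884 -3.562
endloop
endfacet
facet normal 0.290 -0.460 0.839
outer loop
vertex 0.391 -3.536 -2.738
vertex -0.229 -4.48 -3.041
vertex 1.26 -3.94 -3.26
endloop
endfacet
facet normal -0.753 -0.558 -0.348
outer loop
vertex -2.61 -5.15 3.608
vertex -3.465 -3.816 3.322
vertex -2.009 -5.071 2.182
endloop
endfacet
facet normal 0.531 -0.829 0.178
outer loop
vertex -0.675 -4.084 2.798
vertex -2.61 -5.15 3.608
vertex -2.009 -5.071 2.182
endloop
endfacet
facet normal -0.753 -0.557 -0.349
outer loop
vertex -2.009 -5.071 2.182
vertex -3.465 -3.816 3.322
vertex -2.863 -3.737 1.895
endloop
endfacet
facet normal 0.388 0.050 -0.920
outer loop
vertex -2.863 -3.737 1.895
vertex -0.675 -4.084 2.798
vertex -2.009 -5.071 2.182
endloop
endfacet
facet normal -0.387 -0.051 0.921
outer loop
vertex -2.61 -5.15 3.608
vertex -2.131 -2.829 3.938
vertex -3.465 -3.816 3.322
endloop
endfacet
facet normal 0.531 -0.828 0.178
outer loop
vertex -1.277 -4.163 4.225
vertex -2.61 -5.15 3.608
vertex -0.675 -4.084 2.798
endloop
endfacet
facet normal -0.388 -0.051 0.920
outer loop
vertex -1.277 -4.163 4.225
vertex -2.131 -2.829 3.938
vertex -2.61 -5.15 3.608
endloop
endfacet
facet normal -0.531 0.829 -0.178
outer loop
vertex -3.465 -3.816 3.322
vertex -2.131 -2.829 3.938
vertex -2.863 -3.737 1.895
endloop
endfacet
facet normal 0.388 0.051 -0.920
outer loop
vertex -1.53 -2.75 2.512
vertex -0.675 -4.084 2.798
vertex -2.863 -3.737 1.895
endloop
endfacet
facet normal -0.531 0.828 -0.178
outer loop
vertex -2.863 -3.737 1.895
vertex -2.131 -2.829 3.938
vertex -1.53 -2.75 2.512
endloop
endfacet
facet normal 0.753 0.558 0.349
outer loop
vertex -1.53 -2.75 2.512
vertex -1.277 -4.163 4.225
vertex -0.675 -4.084 2.798
endloop
endfacet
facet normal 0.754 0.557 0.348
outer loop
vertex -2.131 -2.829 3.938
vertex -1.277 -4.163 4.225
vertex -1.53 -2.75 2.512
endloop
endfacet

endsolid


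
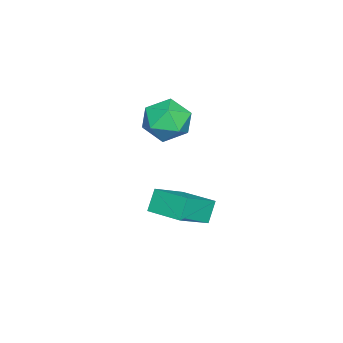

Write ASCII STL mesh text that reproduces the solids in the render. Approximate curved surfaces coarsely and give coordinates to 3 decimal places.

solid 
facet normal -0.533 0.097 0.840
outer loop
vertex -3.076 -2.92 -3.049
vertex -2.456 -1.396 -2.832
vertex -4.465 -2.218 -4.012
endloop
endfacet
facet normal -0.374 -0.918 -0.131
outer loop
vertex -3.884 -2.324 -4.928
vertex -3.076 -2.92 -3.049
vertex -4.465 -2.218 -4.012
endloop
endfacet
facet normal -0.533 0.097 0.840
outer loop
vertex -4.465 -2.218 -4.012
vertex -2.456 -1.396 -2.832
vertex -3.845 -0.694 -3.795
endloop
endfacet
facet normal -0.759 0.384 -0.526
outer loop
vertex -3.845 -0.694 -3.795
vertex -3.884 -2.324 -4.928
vertex -4.465 -2.218 -4.012
endloop
endfacet
facet normal 0.759 -0.384 0.526
outer loop
vertex -3.076 -2.92 -3.049
vertex -1.875 -1.502 -3.748
vertex -2.456 -1.396 -2.832
endloop
endfacet
facet normal -0.374 -0.918 -0.131
outer loop
vertex -2.495 -3.026 -3.965
vertex -3.076 -2.92 -3.049
vertex -3.884 -2.324 -4.928
endloop
endfacet
facet normal 0.759 -0.384 0.526
outer loop
vertex -2.495 -3.026 -3.965
vertex -1.875 -1.502 -3.748
vertex -3.076 -2.92 -3.049
endloop
endfacet
facet normal 0.374 0.918 0.131
outer loop
vertex -2.456 -1.396 -2.832
vertex -1.875 -1.502 -3.748
vertex -3.845 -0.694 -3.795
endloop
endfacet
facet normal -0.759 0.384 -0.526
outer loop
vertex -3.264 -0.8 -4.711
vertex -3.884 -2.324 -4.928
vertex -3.845 -0.694 -3.795
endloop
endfacet
facet normal 0.374 0.918 0.131
outer loop
vertex -3.845 -0.694 -3.795
vertex -1.875 -1.502 -3.748
vertex -3.264 -0.8 -4.711
endloop
endfacet
facet normal 0.533 -0.097 -0.840
outer loop
vertex -3.264 -0.8 -4.711
vertex -2.495 -3.026 -3.965
vertex -3.884 -2.324 -4.928
endloop
endfacet
facet normal 0.533 -0.097 -0.840
outer loop
vertex -1.875 -1.502 -3.748
vertex -2.495 -3.026 -3.965
vertex -3.264 -0.8 -4.711
endloop
endfacet
facet normal 0.022 -0.248 0.969
outer loop
vertex -3.133 -2.383 1.498
vertex -4.196 -2.632 1.458
vertex -3.446 -3.399 1.245
endloop
endfacet
facet normal 0.655 -0.366 0.661
outer loop
vertex -3.133 -2.383 1.498
vertex -3.446 -3.399 1.245
vertex -2.627 -2.927 0.695
endloop
endfacet
facet normal 0.887 0.251 0.389
outer loop
vertex -3.133 -2.383 1.498
vertex -2.627 -2.927 0.695
vertex -2.871 -1.869 0.569
endloop
endfacet
facet normal 0.398 0.751 0.528
outer loop
vertex -3.133 -2.383 1.498
vertex -2.871 -1.869 0.569
vertex -3.841 -1.686 1.04
endloop
endfacet
facet normal -0.137 0.443 0.886
outer loop
vertex -3.133 -2.383 1.498
vertex -3.841 -1.686 1.04
vertex -4.196 -2.632 1.458
endloop
endfacet
facet normal 0.556 -0.823 0.121
outer loop
vertex -2.627 -2.927 0.695
vertex -3.446 -3.399 1.245
vertex -3.379 -3.514 0.16
endloop
endfacet
facet normal -0.469 -0.630 0.619
outer loop
vertex -3.446 -3.399 1.245
vertex -4.196 -2.632 1.458
vertex -4.349 -3.331 0.631
endloop
endfacet
facet normal -0.726 0.487 0.486
outer loop
vertex -4.196 -2.632 1.458
vertex -3.841 -1.686 1.04
vertex -4.593 -2.273 0.505
endloop
endfacet
facet normal 0.139 0.986 -0.096
outer loop
vertex -3.841 -1.686 1.04
vertex -2.871 -1.869 0.569
vertex -3.774 -1.801 -0.045
endloop
endfacet
facet normal 0.930 0.176 -0.321
outer loop
vertex -2.871 -1.869 0.569
vertex -2.627 -2.927 0.695
vertex -3.024 -2.568 -0.258
endloop
endfacet
facet normal -0.398 -0.751 -0.528
outer loop
vertex -4.087 -2.817 -0.298
vertex -3.379 -3.514 0.16
vertex -4.349 -3.331 0.631
endloop
endfacet
facet normal -0.887 -0.251 -0.389
outer loop
vertex -4.087 -2.817 -0.298
vertex -4.349 -3.331 0.631
vertex -4.593 -2.273 0.505
endloop
endfacet
facet normal -0.655 0.366 -0.661
outer loop
vertex -4.087 -2.817 -0.298
vertex -4.593 -2.273 0.505
vertex -3.774 -1.801 -0.045
endloop
endfacet
facet normal -0.022 0.248 -0.969
outer loop
vertex -4.087 -2.817 -0.298
vertex -3.774 -1.801 -0.045
vertex -3.024 -2.568 -0.258
endloop
endfacet
facet normal 0.137 -0.443 -0.886
outer loop
vertex -4.087 -2.817 -0.298
vertex -3.024 -2.568 -0.258
vertex -3.379 -3.514 0.16
endloop
endfacet
facet normal -0.139 -0.986 0.096
outer loop
vertex -4.349 -3.331 0.631
vertex -3.379 -3.514 0.16
vertex -3.446 -3.399 1.245
endloop
endfacet
facet normal -0.930 -0.176 0.321
outer loop
vertex -4.593 -2.273 0.505
vertex -4.349 -3.331 0.631
vertex -4.196 -2.632 1.458
endloop
endfacet
facet normal -0.556 0.823 -0.121
outer loop
vertex -3.774 -1.801 -0.045
vertex -4.593 -2.273 0.505
vertex -3.841 -1.686 1.04
endloop
endfacet
facet normal 0.469 0.630 -0.619
outer loop
vertex -3.024 -2.568 -0.258
vertex -3.774 -1.801 -0.045
vertex -2.871 -1.869 0.569
endloop
endfacet
facet normal 0.726 -0.487 -0.486
outer loop
vertex -3.379 -3.514 0.16
vertex -3.024 -2.568 -0.258
vertex -2.627 -2.927 0.695
endloop
endfacet

endsolid


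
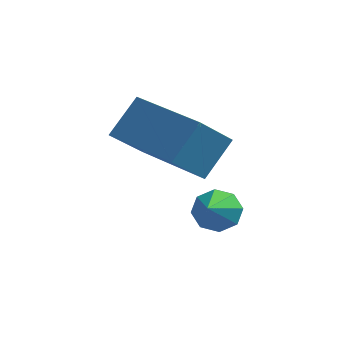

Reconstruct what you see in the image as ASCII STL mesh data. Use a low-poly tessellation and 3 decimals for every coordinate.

solid 
facet normal -0.099 0.812 -0.576
outer loop
vertex 2.899 2.837 -3.363
vertex 2.632 2.544 -3.73
vertex 2.491 2.834 -3.297
endloop
endfacet
facet normal 0.152 0.275 0.949
outer loop
vertex 2.899 2.837 -3.363
vertex 2.491 2.834 -3.297
vertex 2.768 1.416 -2.93
endloop
endfacet
facet normal -0.097 0.812 -0.575
outer loop
vertex 2.491 2.834 -3.297
vertex 2.632 2.544 -3.73
vertex 2.166 2.662 -3.485
endloop
endfacet
facet normal -0.541 0.110 0.834
outer loop
vertex 2.491 2.834 -3.297
vertex 2.166 2.662 -3.485
vertex 2.768 1.416 -2.93
endloop
endfacet
facet normal -0.097 0.811 -0.576
outer loop
vertex 2.166 2.662 -3.485
vertex 2.632 2.544 -3.73
vertex 2.114 2.42 -3.817
endloop
endfacet
facet normal -0.896 -0.280 0.344
outer loop
vertex 2.166 2.662 -3.485
vertex 2.114 2.42 -3.817
vertex 2.768 1.416 -2.93
endloop
endfacet
facet normal -0.098 0.812 -0.576
outer loop
vertex 2.114 2.42 -3.817
vertex 2.632 2.544 -3.73
vertex 2.366 2.251 -4.098
endloop
endfacet
facet normal -0.708 -0.667 -0.233
outer loop
vertex 2.114 2.42 -3.817
vertex 2.366 2.251 -4.098
vertex 2.768 1.416 -2.93
endloop
endfacet
facet normal -0.098 0.812 -0.576
outer loop
vertex 2.366 2.251 -4.098
vertex 2.632 2.544 -3.73
vertex 2.774 2.254 -4.163
endloop
endfacet
facet normal -0.083 -0.824 -0.560
outer loop
vertex 2.366 2.251 -4.098
vertex 2.774 2.254 -4.163
vertex 2.768 1.416 -2.93
endloop
endfacet
facet normal -0.097 0.812 -0.576
outer loop
vertex 2.774 2.254 -4.163
vertex 2.632 2.544 -3.73
vertex 3.099 2.426 -3.975
endloop
endfacet
facet normal 0.606 -0.659 -0.445
outer loop
vertex 2.774 2.254 -4.163
vertex 3.099 2.426 -3.975
vertex 2.768 1.416 -2.93
endloop
endfacet
facet normal -0.098 0.811 -0.577
outer loop
vertex 3.099 2.426 -3.975
vertex 2.632 2.544 -3.73
vertex 3.151 2.668 -3.644
endloop
endfacet
facet normal 0.962 -0.269 0.045
outer loop
vertex 3.099 2.426 -3.975
vertex 3.151 2.668 -3.644
vertex 2.768 1.416 -2.93
endloop
endfacet
facet normal -0.098 0.811 -0.576
outer loop
vertex 3.151 2.668 -3.644
vertex 2.632 2.544 -3.73
vertex 2.899 2.837 -3.363
endloop
endfacet
facet normal 0.774 0.118 0.623
outer loop
vertex 3.151 2.668 -3.644
vertex 2.899 2.837 -3.363
vertex 2.768 1.416 -2.93
endloop
endfacet
facet normal -0.365 -0.622 0.692
outer loop
vertex 2.47 1.869 -0.784
vertex 0.848 2.777 -0.824
vertex 2.107 1.184 -1.591
endloop
endfacet
facet normal 0.873 -0.488 0.021
outer loop
vertex 2.552 1.943 -2.436
vertex 2.47 1.869 -0.784
vertex 2.107 1.184 -1.591
endloop
endfacet
facet normal -0.365 -0.622 0.693
outer loop
vertex 2.107 1.184 -1.591
vertex 0.848 2.777 -0.824
vertex 0.484 2.092 -1.631
endloop
endfacet
facet normal -0.325 -0.612 -0.721
outer loop
vertex 0.484 2.092 -1.631
vertex 2.552 1.943 -2.436
vertex 2.107 1.184 -1.591
endloop
endfacet
facet normal 0.325 0.612 0.721
outer loop
vertex 2.47 1.869 -0.784
vertex 1.293 3.536 -1.669
vertex 0.848 2.777 -0.824
endloop
endfacet
facet normal 0.872 -0.489 0.021
outer loop
vertex 2.916 2.628 -1.629
vertex 2.47 1.869 -0.784
vertex 2.552 1.943 -2.436
endloop
endfacet
facet normal 0.325 0.612 0.721
outer loop
vertex 2.916 2.628 -1.629
vertex 1.293 3.536 -1.669
vertex 2.47 1.869 -0.784
endloop
endfacet
facet normal -0.872 0.488 -0.021
outer loop
vertex 0.848 2.777 -0.824
vertex 1.293 3.536 -1.669
vertex 0.484 2.092 -1.631
endloop
endfacet
facet normal -0.325 -0.612 -0.721
outer loop
vertex 0.93 2.851 -2.476
vertex 2.552 1.943 -2.436
vertex 0.484 2.092 -1.631
endloop
endfacet
facet normal -0.872 0.488 -0.022
outer loop
vertex 0.484 2.092 -1.631
vertex 1.293 3.536 -1.669
vertex 0.93 2.851 -2.476
endloop
endfacet
facet normal 0.365 0.622 -0.693
outer loop
vertex 0.93 2.851 -2.476
vertex 2.916 2.628 -1.629
vertex 2.552 1.943 -2.436
endloop
endfacet
facet normal 0.365 0.622 -0.692
outer loop
vertex 1.293 3.536 -1.669
vertex 2.916 2.628 -1.629
vertex 0.93 2.851 -2.476
endloop
endfacet

endsolid


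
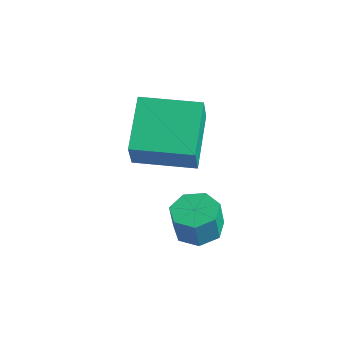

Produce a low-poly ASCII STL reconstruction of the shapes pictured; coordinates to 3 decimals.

solid 
facet normal 0.068 0.114 -0.991
outer loop
vertex -1.116 -0.298 -3.019
vertex -1.682 0.374 -2.98
vertex -0.804 0.392 -2.918
endloop
endfacet
facet normal 0.910 -0.414 0.014
outer loop
vertex -1.116 -0.298 -3.019
vertex -0.804 0.392 -2.918
vertex -1.192 -0.427 -1.899
endloop
endfacet
facet normal 0.910 -0.414 0.014
outer loop
vertex -1.192 -0.427 -1.899
vertex -0.804 0.392 -2.918
vertex -0.88 0.263 -1.798
endloop
endfacet
facet normal -0.068 -0.114 0.991
outer loop
vertex -1.192 -0.427 -1.899
vertex -0.88 0.263 -1.798
vertex -1.758 0.246 -1.86
endloop
endfacet
facet normal 0.068 0.113 -0.991
outer loop
vertex -0.804 0.392 -2.918
vertex -1.682 0.374 -2.98
vertex -1.154 1.069 -2.865
endloop
endfacet
facet normal 0.886 0.449 0.112
outer loop
vertex -0.804 0.392 -2.918
vertex -1.154 1.069 -2.865
vertex -0.88 0.263 -1.798
endloop
endfacet
facet normal 0.886 0.449 0.112
outer loop
vertex -0.88 0.263 -1.798
vertex -1.154 1.069 -2.865
vertex -1.23 0.94 -1.744
endloop
endfacet
facet normal -0.068 -0.114 0.991
outer loop
vertex -0.88 0.263 -1.798
vertex -1.23 0.94 -1.744
vertex -1.758 0.246 -1.86
endloop
endfacet
facet normal 0.067 0.113 -0.991
outer loop
vertex -1.154 1.069 -2.865
vertex -1.682 0.374 -2.98
vertex -1.901 1.223 -2.898
endloop
endfacet
facet normal 0.195 0.973 0.125
outer loop
vertex -1.154 1.069 -2.865
vertex -1.901 1.223 -2.898
vertex -1.23 0.94 -1.744
endloop
endfacet
facet normal 0.195 0.973 0.125
outer loop
vertex -1.23 0.94 -1.744
vertex -1.901 1.223 -2.898
vertex -1.977 1.094 -1.778
endloop
endfacet
facet normal -0.069 -0.114 0.991
outer loop
vertex -1.23 0.94 -1.744
vertex -1.977 1.094 -1.778
vertex -1.758 0.246 -1.86
endloop
endfacet
facet normal 0.068 0.113 -0.991
outer loop
vertex -1.901 1.223 -2.898
vertex -1.682 0.374 -2.98
vertex -2.483 0.738 -2.993
endloop
endfacet
facet normal -0.644 0.764 0.044
outer loop
vertex -1.901 1.223 -2.898
vertex -2.483 0.738 -2.993
vertex -1.977 1.094 -1.778
endloop
endfacet
facet normal -0.644 0.764 0.044
outer loop
vertex -1.977 1.094 -1.778
vertex -2.483 0.738 -2.993
vertex -2.559 0.609 -1.873
endloop
endfacet
facet normal -0.067 -0.113 0.991
outer loop
vertex -1.977 1.094 -1.778
vertex -2.559 0.609 -1.873
vertex -1.758 0.246 -1.86
endloop
endfacet
facet normal 0.067 0.113 -0.991
outer loop
vertex -2.483 0.738 -2.993
vertex -1.682 0.374 -2.98
vertex -2.462 -0.021 -3.078
endloop
endfacet
facet normal -0.997 -0.020 -0.070
outer loop
vertex -2.483 0.738 -2.993
vertex -2.462 -0.021 -3.078
vertex -2.559 0.609 -1.873
endloop
endfacet
facet normal -0.997 -0.020 -0.070
outer loop
vertex -2.559 0.609 -1.873
vertex -2.462 -0.021 -3.078
vertex -2.538 -0.149 -1.958
endloop
endfacet
facet normal -0.067 -0.113 0.991
outer loop
vertex -2.559 0.609 -1.873
vertex -2.538 -0.149 -1.958
vertex -1.758 0.246 -1.86
endloop
endfacet
facet normal 0.067 0.114 -0.991
outer loop
vertex -2.462 -0.021 -3.078
vertex -1.682 0.374 -2.98
vertex -1.854 -0.482 -3.09
endloop
endfacet
facet normal -0.601 -0.789 -0.131
outer loop
vertex -2.462 -0.021 -3.078
vertex -1.854 -0.482 -3.09
vertex -2.538 -0.149 -1.958
endloop
endfacet
facet normal -0.601 -0.789 -0.131
outer loop
vertex -2.538 -0.149 -1.958
vertex -1.854 -0.482 -3.09
vertex -1.93 -0.61 -1.97
endloop
endfacet
facet normal -0.067 -0.114 0.991
outer loop
vertex -2.538 -0.149 -1.958
vertex -1.93 -0.61 -1.97
vertex -1.758 0.246 -1.86
endloop
endfacet
facet normal 0.067 0.114 -0.991
outer loop
vertex -1.854 -0.482 -3.09
vertex -1.682 0.374 -2.98
vertex -1.116 -0.298 -3.019
endloop
endfacet
facet normal 0.249 -0.964 -0.093
outer loop
vertex -1.854 -0.482 -3.09
vertex -1.116 -0.298 -3.019
vertex -1.93 -0.61 -1.97
endloop
endfacet
facet normal 0.248 -0.964 -0.094
outer loop
vertex -1.93 -0.61 -1.97
vertex -1.116 -0.298 -3.019
vertex -1.192 -0.427 -1.899
endloop
endfacet
facet normal -0.067 -0.114 0.991
outer loop
vertex -1.93 -0.61 -1.97
vertex -1.192 -0.427 -1.899
vertex -1.758 0.246 -1.86
endloop
endfacet
facet normal -0.481 0.783 0.395
outer loop
vertex -4.431 0.513 2.464
vertex -2.563 1.656 2.476
vertex -4.722 1.001 1.141
endloop
endfacet
facet normal -0.853 -0.522 -0.005
outer loop
vertex -3.677 -0.696 0.284
vertex -4.431 0.513 2.464
vertex -4.722 1.001 1.141
endloop
endfacet
facet normal -0.482 0.782 0.395
outer loop
vertex -4.722 1.001 1.141
vertex -2.563 1.656 2.476
vertex -2.854 2.145 1.153
endloop
endfacet
facet normal -0.202 0.340 -0.919
outer loop
vertex -2.854 2.145 1.153
vertex -3.677 -0.696 0.284
vertex -4.722 1.001 1.141
endloop
endfacet
facet normal 0.202 -0.340 0.919
outer loop
vertex -4.431 0.513 2.464
vertex -1.518 -0.041 1.619
vertex -2.563 1.656 2.476
endloop
endfacet
facet normal -0.853 -0.522 -0.005
outer loop
vertex -3.386 -1.185 1.607
vertex -4.431 0.513 2.464
vertex -3.677 -0.696 0.284
endloop
endfacet
facet normal 0.202 -0.339 0.919
outer loop
vertex -3.386 -1.185 1.607
vertex -1.518 -0.041 1.619
vertex -4.431 0.513 2.464
endloop
endfacet
facet normal 0.853 0.522 0.005
outer loop
vertex -2.563 1.656 2.476
vertex -1.518 -0.041 1.619
vertex -2.854 2.145 1.153
endloop
endfacet
facet normal -0.202 0.339 -0.919
outer loop
vertex -1.809 0.447 0.296
vertex -3.677 -0.696 0.284
vertex -2.854 2.145 1.153
endloop
endfacet
facet normal 0.853 0.522 0.005
outer loop
vertex -2.854 2.145 1.153
vertex -1.518 -0.041 1.619
vertex -1.809 0.447 0.296
endloop
endfacet
facet normal 0.481 -0.782 -0.395
outer loop
vertex -1.809 0.447 0.296
vertex -3.386 -1.185 1.607
vertex -3.677 -0.696 0.284
endloop
endfacet
facet normal 0.482 -0.782 -0.395
outer loop
vertex -1.518 -0.041 1.619
vertex -3.386 -1.185 1.607
vertex -1.809 0.447 0.296
endloop
endfacet

endsolid


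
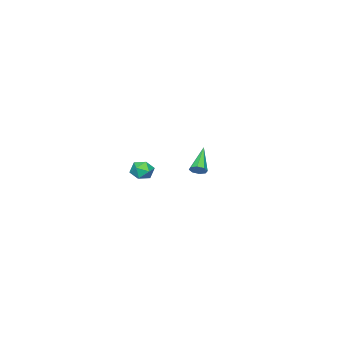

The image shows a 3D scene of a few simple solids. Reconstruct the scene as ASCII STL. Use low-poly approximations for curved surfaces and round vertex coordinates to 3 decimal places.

solid 
facet normal 0.742 0.279 -0.610
outer loop
vertex -2.448 -3.324 -3.721
vertex -2.781 -3.066 -4.008
vertex -2.491 -2.954 -3.604
endloop
endfacet
facet normal 0.455 -0.220 0.863
outer loop
vertex -2.448 -3.324 -3.721
vertex -2.491 -2.954 -3.604
vertex -4.139 -3.574 -2.892
endloop
endfacet
facet normal 0.743 0.277 -0.610
outer loop
vertex -2.491 -2.954 -3.604
vertex -2.781 -3.066 -4.008
vertex -2.703 -2.65 -3.724
endloop
endfacet
facet normal 0.193 0.474 0.859
outer loop
vertex -2.491 -2.954 -3.604
vertex -2.703 -2.65 -3.724
vertex -4.139 -3.574 -2.892
endloop
endfacet
facet normal 0.742 0.278 -0.610
outer loop
vertex -2.703 -2.65 -3.724
vertex -2.781 -3.066 -4.008
vertex -2.962 -2.589 -4.011
endloop
endfacet
facet normal -0.290 0.849 0.442
outer loop
vertex -2.703 -2.65 -3.724
vertex -2.962 -2.589 -4.011
vertex -4.139 -3.574 -2.892
endloop
endfacet
facet normal 0.743 0.278 -0.609
outer loop
vertex -2.962 -2.589 -4.011
vertex -2.781 -3.066 -4.008
vertex -3.114 -2.807 -4.296
endloop
endfacet
facet normal -0.712 0.687 -0.145
outer loop
vertex -2.962 -2.589 -4.011
vertex -3.114 -2.807 -4.296
vertex -4.139 -3.574 -2.892
endloop
endfacet
facet normal 0.742 0.276 -0.611
outer loop
vertex -3.114 -2.807 -4.296
vertex -2.781 -3.066 -4.008
vertex -3.072 -3.177 -4.412
endloop
endfacet
facet normal -0.826 0.081 -0.558
outer loop
vertex -3.114 -2.807 -4.296
vertex -3.072 -3.177 -4.412
vertex -4.139 -3.574 -2.892
endloop
endfacet
facet normal 0.741 0.279 -0.611
outer loop
vertex -3.072 -3.177 -4.412
vertex -2.781 -3.066 -4.008
vertex -2.859 -3.482 -4.293
endloop
endfacet
facet normal -0.564 -0.611 -0.556
outer loop
vertex -3.072 -3.177 -4.412
vertex -2.859 -3.482 -4.293
vertex -4.139 -3.574 -2.892
endloop
endfacet
facet normal 0.743 0.278 -0.609
outer loop
vertex -2.859 -3.482 -4.293
vertex -2.781 -3.066 -4.008
vertex -2.601 -3.543 -4.006
endloop
endfacet
facet normal -0.080 -0.987 -0.138
outer loop
vertex -2.859 -3.482 -4.293
vertex -2.601 -3.543 -4.006
vertex -4.139 -3.574 -2.892
endloop
endfacet
facet normal 0.741 0.277 -0.611
outer loop
vertex -2.601 -3.543 -4.006
vertex -2.781 -3.066 -4.008
vertex -2.448 -3.324 -3.721
endloop
endfacet
facet normal 0.343 -0.825 0.450
outer loop
vertex -2.601 -3.543 -4.006
vertex -2.448 -3.324 -3.721
vertex -4.139 -3.574 -2.892
endloop
endfacet
facet normal -0.678 0.326 0.659
outer loop
vertex 3.561 -1.626 -1.199
vertex 3.45 -2.259 -1.0
vertex 3.923 -1.889 -0.696
endloop
endfacet
facet normal -0.172 0.817 0.551
outer loop
vertex 3.561 -1.626 -1.199
vertex 3.923 -1.889 -0.696
vertex 4.223 -1.51 -1.164
endloop
endfacet
facet normal -0.163 0.976 -0.143
outer loop
vertex 3.561 -1.626 -1.199
vertex 4.223 -1.51 -1.164
vertex 3.936 -1.645 -1.757
endloop
endfacet
facet normal -0.665 0.583 -0.467
outer loop
vertex 3.561 -1.626 -1.199
vertex 3.936 -1.645 -1.757
vertex 3.459 -2.108 -1.656
endloop
endfacet
facet normal -0.983 0.181 0.028
outer loop
vertex 3.561 -1.626 -1.199
vertex 3.459 -2.108 -1.656
vertex 3.45 -2.259 -1.0
endloop
endfacet
facet normal 0.458 0.524 0.718
outer loop
vertex 4.223 -1.51 -1.164
vertex 3.923 -1.889 -0.696
vertex 4.521 -2.072 -0.944
endloop
endfacet
facet normal -0.362 -0.271 0.892
outer loop
vertex 3.923 -1.889 -0.696
vertex 3.45 -2.259 -1.0
vertex 4.044 -2.535 -0.843
endloop
endfacet
facet normal -0.855 -0.503 -0.128
outer loop
vertex 3.45 -2.259 -1.0
vertex 3.459 -2.108 -1.656
vertex 3.757 -2.67 -1.436
endloop
endfacet
facet normal -0.340 0.148 -0.929
outer loop
vertex 3.459 -2.108 -1.656
vertex 3.936 -1.645 -1.757
vertex 4.057 -2.291 -1.904
endloop
endfacet
facet normal 0.471 0.783 -0.406
outer loop
vertex 3.936 -1.645 -1.757
vertex 4.223 -1.51 -1.164
vertex 4.53 -1.921 -1.6
endloop
endfacet
facet normal 0.665 -0.583 0.467
outer loop
vertex 4.419 -2.554 -1.401
vertex 4.521 -2.072 -0.944
vertex 4.044 -2.535 -0.843
endloop
endfacet
facet normal 0.163 -0.976 0.143
outer loop
vertex 4.419 -2.554 -1.401
vertex 4.044 -2.535 -0.843
vertex 3.757 -2.67 -1.436
endloop
endfacet
facet normal 0.172 -0.817 -0.551
outer loop
vertex 4.419 -2.554 -1.401
vertex 3.757 -2.67 -1.436
vertex 4.057 -2.291 -1.904
endloop
endfacet
facet normal 0.678 -0.326 -0.659
outer loop
vertex 4.419 -2.554 -1.401
vertex 4.057 -2.291 -1.904
vertex 4.53 -1.921 -1.6
endloop
endfacet
facet normal 0.983 -0.181 -0.028
outer loop
vertex 4.419 -2.554 -1.401
vertex 4.53 -1.921 -1.6
vertex 4.521 -2.072 -0.944
endloop
endfacet
facet normal 0.340 -0.148 0.929
outer loop
vertex 4.044 -2.535 -0.843
vertex 4.521 -2.072 -0.944
vertex 3.923 -1.889 -0.696
endloop
endfacet
facet normal -0.471 -0.783 0.406
outer loop
vertex 3.757 -2.67 -1.436
vertex 4.044 -2.535 -0.843
vertex 3.45 -2.259 -1.0
endloop
endfacet
facet normal -0.458 -0.524 -0.718
outer loop
vertex 4.057 -2.291 -1.904
vertex 3.757 -2.67 -1.436
vertex 3.459 -2.108 -1.656
endloop
endfacet
facet normal 0.362 0.271 -0.892
outer loop
vertex 4.53 -1.921 -1.6
vertex 4.057 -2.291 -1.904
vertex 3.936 -1.645 -1.757
endloop
endfacet
facet normal 0.855 0.503 0.128
outer loop
vertex 4.521 -2.072 -0.944
vertex 4.53 -1.921 -1.6
vertex 4.223 -1.51 -1.164
endloop
endfacet

endsolid


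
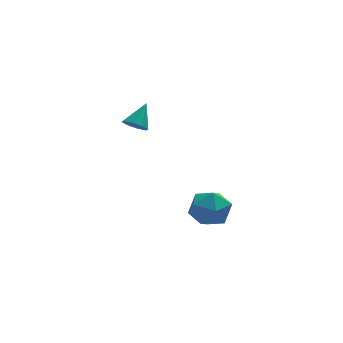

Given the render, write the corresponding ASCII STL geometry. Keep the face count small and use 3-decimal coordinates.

solid 
facet normal -0.511 -0.532 -0.676
outer loop
vertex -1.647 3.216 0.863
vertex -2.11 3.197 1.228
vertex -1.93 3.564 0.803
endloop
endfacet
facet normal 0.745 0.537 -0.396
outer loop
vertex -1.647 3.216 0.863
vertex -1.93 3.564 0.803
vertex -1.47 3.863 2.072
endloop
endfacet
facet normal -0.512 -0.531 -0.675
outer loop
vertex -1.93 3.564 0.803
vertex -2.11 3.197 1.228
vertex -2.317 3.697 0.992
endloop
endfacet
facet normal 0.183 0.940 -0.288
outer loop
vertex -1.93 3.564 0.803
vertex -2.317 3.697 0.992
vertex -1.47 3.863 2.072
endloop
endfacet
facet normal -0.512 -0.531 -0.676
outer loop
vertex -2.317 3.697 0.992
vertex -2.11 3.197 1.228
vertex -2.584 3.537 1.32
endloop
endfacet
facet normal -0.368 0.918 0.148
outer loop
vertex -2.317 3.697 0.992
vertex -2.584 3.537 1.32
vertex -1.47 3.863 2.072
endloop
endfacet
facet normal -0.512 -0.532 -0.674
outer loop
vertex -2.584 3.537 1.32
vertex -2.11 3.197 1.228
vertex -2.572 3.178 1.594
endloop
endfacet
facet normal -0.583 0.481 0.655
outer loop
vertex -2.584 3.537 1.32
vertex -2.572 3.178 1.594
vertex -1.47 3.863 2.072
endloop
endfacet
facet normal -0.512 -0.533 -0.674
outer loop
vertex -2.572 3.178 1.594
vertex -2.11 3.197 1.228
vertex -2.29 2.831 1.654
endloop
endfacet
facet normal -0.336 -0.112 0.935
outer loop
vertex -2.572 3.178 1.594
vertex -2.29 2.831 1.654
vertex -1.47 3.863 2.072
endloop
endfacet
facet normal -0.511 -0.533 -0.674
outer loop
vertex -2.29 2.831 1.654
vertex -2.11 3.197 1.228
vertex -1.902 2.698 1.465
endloop
endfacet
facet normal 0.226 -0.515 0.827
outer loop
vertex -2.29 2.831 1.654
vertex -1.902 2.698 1.465
vertex -1.47 3.863 2.072
endloop
endfacet
facet normal -0.511 -0.533 -0.674
outer loop
vertex -1.902 2.698 1.465
vertex -2.11 3.197 1.228
vertex -1.636 2.858 1.137
endloop
endfacet
facet normal 0.778 -0.492 0.391
outer loop
vertex -1.902 2.698 1.465
vertex -1.636 2.858 1.137
vertex -1.47 3.863 2.072
endloop
endfacet
facet normal -0.510 -0.532 -0.675
outer loop
vertex -1.636 2.858 1.137
vertex -2.11 3.197 1.228
vertex -1.647 3.216 0.863
endloop
endfacet
facet normal 0.992 -0.057 -0.115
outer loop
vertex -1.636 2.858 1.137
vertex -1.647 3.216 0.863
vertex -1.47 3.863 2.072
endloop
endfacet
facet normal -0.960 -0.271 -0.065
outer loop
vertex -1.13 -1.723 -0.878
vertex -0.868 -2.643 -0.908
vertex -1.044 -2.223 -0.066
endloop
endfacet
facet normal -0.892 0.337 0.302
outer loop
vertex -1.13 -1.723 -0.878
vertex -1.044 -2.223 -0.066
vertex -0.72 -1.324 -0.111
endloop
endfacet
facet normal -0.569 0.814 -0.119
outer loop
vertex -1.13 -1.723 -0.878
vertex -0.72 -1.324 -0.111
vertex -0.344 -1.188 -0.98
endloop
endfacet
facet normal -0.438 0.501 -0.747
outer loop
vertex -1.13 -1.723 -0.878
vertex -0.344 -1.188 -0.98
vertex -0.436 -2.004 -1.473
endloop
endfacet
facet normal -0.680 -0.170 -0.713
outer loop
vertex -1.13 -1.723 -0.878
vertex -0.436 -2.004 -1.473
vertex -0.868 -2.643 -0.908
endloop
endfacet
facet normal -0.465 0.211 0.860
outer loop
vertex -0.72 -1.324 -0.111
vertex -1.044 -2.223 -0.066
vertex -0.204 -1.996 0.333
endloop
endfacet
facet normal -0.576 -0.773 0.265
outer loop
vertex -1.044 -2.223 -0.066
vertex -0.868 -2.643 -0.908
vertex -0.296 -2.812 -0.16
endloop
endfacet
facet normal -0.121 -0.610 -0.783
outer loop
vertex -0.868 -2.643 -0.908
vertex -0.436 -2.004 -1.473
vertex 0.08 -2.676 -1.029
endloop
endfacet
facet normal 0.269 0.476 -0.837
outer loop
vertex -0.436 -2.004 -1.473
vertex -0.344 -1.188 -0.98
vertex 0.404 -1.777 -1.074
endloop
endfacet
facet normal 0.057 0.982 0.178
outer loop
vertex -0.344 -1.188 -0.98
vertex -0.72 -1.324 -0.111
vertex 0.228 -1.357 -0.232
endloop
endfacet
facet normal 0.438 -0.501 0.747
outer loop
vertex 0.49 -2.277 -0.262
vertex -0.204 -1.996 0.333
vertex -0.296 -2.812 -0.16
endloop
endfacet
facet normal 0.569 -0.814 0.119
outer loop
vertex 0.49 -2.277 -0.262
vertex -0.296 -2.812 -0.16
vertex 0.08 -2.676 -1.029
endloop
endfacet
facet normal 0.892 -0.337 -0.302
outer loop
vertex 0.49 -2.277 -0.262
vertex 0.08 -2.676 -1.029
vertex 0.404 -1.777 -1.074
endloop
endfacet
facet normal 0.960 0.271 0.065
outer loop
vertex 0.49 -2.277 -0.262
vertex 0.404 -1.777 -1.074
vertex 0.228 -1.357 -0.232
endloop
endfacet
facet normal 0.680 0.170 0.713
outer loop
vertex 0.49 -2.277 -0.262
vertex 0.228 -1.357 -0.232
vertex -0.204 -1.996 0.333
endloop
endfacet
facet normal -0.269 -0.476 0.837
outer loop
vertex -0.296 -2.812 -0.16
vertex -0.204 -1.996 0.333
vertex -1.044 -2.223 -0.066
endloop
endfacet
facet normal -0.057 -0.982 -0.178
outer loop
vertex 0.08 -2.676 -1.029
vertex -0.296 -2.812 -0.16
vertex -0.868 -2.643 -0.908
endloop
endfacet
facet normal 0.465 -0.211 -0.860
outer loop
vertex 0.404 -1.777 -1.074
vertex 0.08 -2.676 -1.029
vertex -0.436 -2.004 -1.473
endloop
endfacet
facet normal 0.576 0.773 -0.265
outer loop
vertex 0.228 -1.357 -0.232
vertex 0.404 -1.777 -1.074
vertex -0.344 -1.188 -0.98
endloop
endfacet
facet normal 0.121 0.610 0.783
outer loop
vertex -0.204 -1.996 0.333
vertex 0.228 -1.357 -0.232
vertex -0.72 -1.324 -0.111
endloop
endfacet

endsolid


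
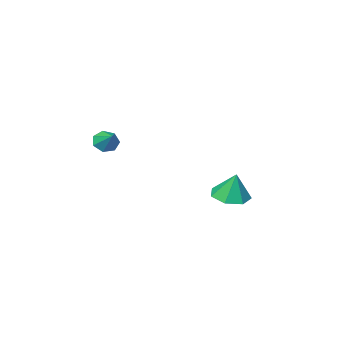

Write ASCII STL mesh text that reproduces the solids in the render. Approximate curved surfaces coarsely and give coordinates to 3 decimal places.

solid 
facet normal 0.021 -0.283 -0.959
outer loop
vertex -1.796 -2.679 -2.029
vertex -2.446 -3.223 -1.883
vertex -2.481 -2.399 -2.127
endloop
endfacet
facet normal 0.330 0.903 0.276
outer loop
vertex -1.796 -2.679 -2.029
vertex -2.481 -2.399 -2.127
vertex -2.474 -2.857 -0.637
endloop
endfacet
facet normal 0.021 -0.283 -0.959
outer loop
vertex -2.481 -2.399 -2.127
vertex -2.446 -3.223 -1.883
vertex -3.14 -2.74 -2.041
endloop
endfacet
facet normal -0.415 0.869 0.269
outer loop
vertex -2.481 -2.399 -2.127
vertex -3.14 -2.74 -2.041
vertex -2.474 -2.857 -0.637
endloop
endfacet
facet normal 0.022 -0.282 -0.959
outer loop
vertex -3.14 -2.74 -2.041
vertex -2.446 -3.223 -1.883
vertex -3.276 -3.444 -1.837
endloop
endfacet
facet normal -0.855 0.290 0.430
outer loop
vertex -3.14 -2.74 -2.041
vertex -3.276 -3.444 -1.837
vertex -2.474 -2.857 -0.637
endloop
endfacet
facet normal 0.022 -0.281 -0.959
outer loop
vertex -3.276 -3.444 -1.837
vertex -2.446 -3.223 -1.883
vertex -2.787 -3.983 -1.668
endloop
endfacet
facet normal -0.660 -0.399 0.636
outer loop
vertex -3.276 -3.444 -1.837
vertex -2.787 -3.983 -1.668
vertex -2.474 -2.857 -0.637
endloop
endfacet
facet normal 0.022 -0.281 -0.959
outer loop
vertex -2.787 -3.983 -1.668
vertex -2.446 -3.223 -1.883
vertex -2.042 -3.949 -1.661
endloop
endfacet
facet normal 0.024 -0.679 0.734
outer loop
vertex -2.787 -3.983 -1.668
vertex -2.042 -3.949 -1.661
vertex -2.474 -2.857 -0.637
endloop
endfacet
facet normal 0.021 -0.282 -0.959
outer loop
vertex -2.042 -3.949 -1.661
vertex -2.446 -3.223 -1.883
vertex -1.601 -3.369 -1.822
endloop
endfacet
facet normal 0.682 -0.338 0.649
outer loop
vertex -2.042 -3.949 -1.661
vertex -1.601 -3.369 -1.822
vertex -2.474 -2.857 -0.637
endloop
endfacet
facet normal 0.021 -0.282 -0.959
outer loop
vertex -1.601 -3.369 -1.822
vertex -2.446 -3.223 -1.883
vertex -1.796 -2.679 -2.029
endloop
endfacet
facet normal 0.818 0.365 0.445
outer loop
vertex -1.601 -3.369 -1.822
vertex -1.796 -2.679 -2.029
vertex -2.474 -2.857 -0.637
endloop
endfacet
facet normal -0.196 -0.813 -0.548
outer loop
vertex 3.036 -3.951 1.323
vertex 2.762 -4.177 1.756
vertex 2.561 -3.852 1.346
endloop
endfacet
facet normal 0.154 0.853 -0.499
outer loop
vertex 3.036 -3.951 1.323
vertex 2.561 -3.852 1.346
vertex 2.958 -3.363 2.304
endloop
endfacet
facet normal -0.196 -0.813 -0.548
outer loop
vertex 2.561 -3.852 1.346
vertex 2.762 -4.177 1.756
vertex 2.237 -3.998 1.678
endloop
endfacet
facet normal -0.555 0.811 -0.184
outer loop
vertex 2.561 -3.852 1.346
vertex 2.237 -3.998 1.678
vertex 2.958 -3.363 2.304
endloop
endfacet
facet normal -0.196 -0.814 -0.547
outer loop
vertex 2.237 -3.998 1.678
vertex 2.762 -4.177 1.756
vertex 2.309 -4.278 2.069
endloop
endfacet
facet normal -0.777 0.435 0.454
outer loop
vertex 2.237 -3.998 1.678
vertex 2.309 -4.278 2.069
vertex 2.958 -3.363 2.304
endloop
endfacet
facet normal -0.197 -0.814 -0.547
outer loop
vertex 2.309 -4.278 2.069
vertex 2.762 -4.177 1.756
vertex 2.722 -4.482 2.224
endloop
endfacet
facet normal -0.349 0.007 0.937
outer loop
vertex 2.309 -4.278 2.069
vertex 2.722 -4.482 2.224
vertex 2.958 -3.363 2.304
endloop
endfacet
facet normal -0.196 -0.814 -0.547
outer loop
vertex 2.722 -4.482 2.224
vertex 2.762 -4.177 1.756
vertex 3.166 -4.456 2.026
endloop
endfacet
facet normal 0.410 -0.151 0.900
outer loop
vertex 2.722 -4.482 2.224
vertex 3.166 -4.456 2.026
vertex 2.958 -3.363 2.304
endloop
endfacet
facet normal -0.194 -0.813 -0.549
outer loop
vertex 3.166 -4.456 2.026
vertex 2.762 -4.177 1.756
vertex 3.305 -4.219 1.626
endloop
endfacet
facet normal 0.925 0.082 0.370
outer loop
vertex 3.166 -4.456 2.026
vertex 3.305 -4.219 1.626
vertex 2.958 -3.363 2.304
endloop
endfacet
facet normal -0.194 -0.814 -0.548
outer loop
vertex 3.305 -4.219 1.626
vertex 2.762 -4.177 1.756
vertex 3.036 -3.951 1.323
endloop
endfacet
facet normal 0.811 0.528 -0.252
outer loop
vertex 3.305 -4.219 1.626
vertex 3.036 -3.951 1.323
vertex 2.958 -3.363 2.304
endloop
endfacet

endsolid
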